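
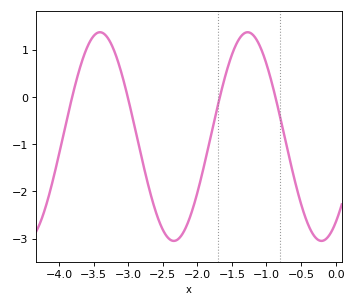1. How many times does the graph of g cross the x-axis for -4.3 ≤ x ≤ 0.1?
4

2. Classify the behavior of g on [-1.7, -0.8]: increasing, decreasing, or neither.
neither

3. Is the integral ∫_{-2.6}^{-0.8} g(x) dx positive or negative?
negative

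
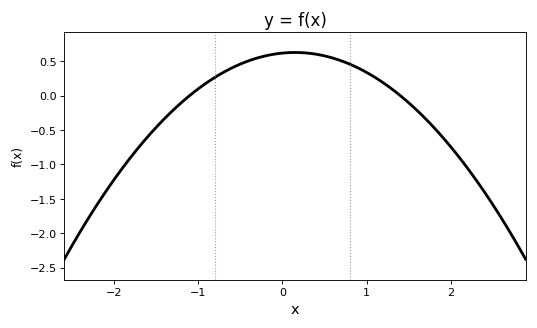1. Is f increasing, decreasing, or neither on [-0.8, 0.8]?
neither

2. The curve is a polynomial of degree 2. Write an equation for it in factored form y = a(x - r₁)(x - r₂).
y = -0.4(x + 1.1)(x - 1.4)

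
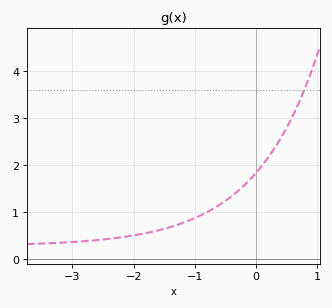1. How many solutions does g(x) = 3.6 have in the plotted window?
1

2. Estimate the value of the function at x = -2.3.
0.4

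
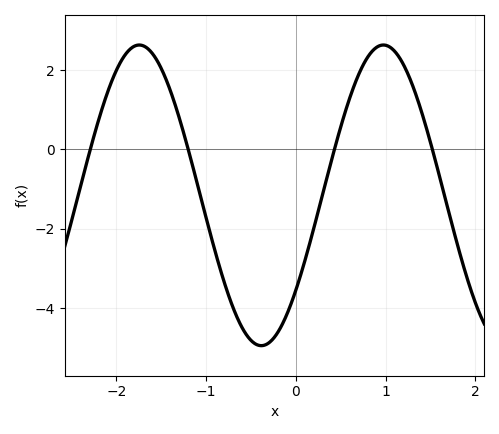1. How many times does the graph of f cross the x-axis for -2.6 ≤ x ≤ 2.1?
4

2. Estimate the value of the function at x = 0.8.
2.4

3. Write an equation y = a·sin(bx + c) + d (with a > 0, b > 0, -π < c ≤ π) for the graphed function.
y = 3.79sin(2.3x - 0.68) - 1.16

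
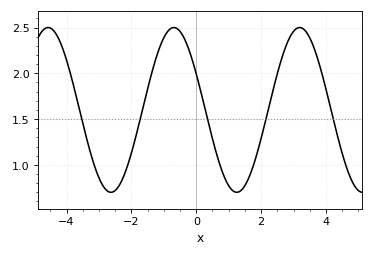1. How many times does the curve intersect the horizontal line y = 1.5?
5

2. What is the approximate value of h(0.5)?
1.28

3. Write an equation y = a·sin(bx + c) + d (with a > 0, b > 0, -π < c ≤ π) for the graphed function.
y = 0.9sin(1.62x + 2.69) + 1.6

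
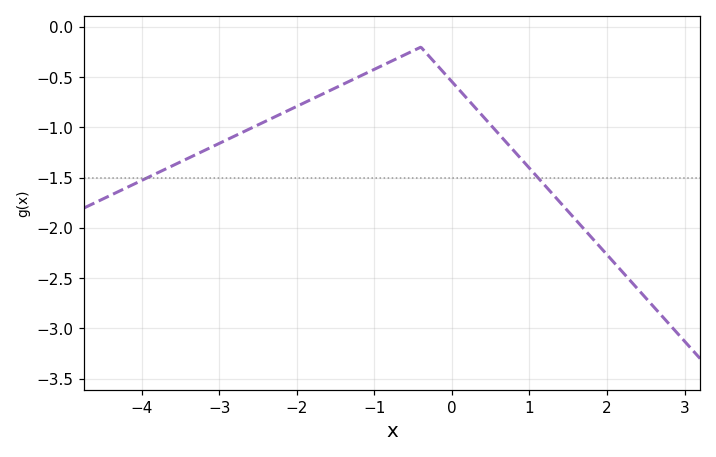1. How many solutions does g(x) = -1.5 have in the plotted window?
2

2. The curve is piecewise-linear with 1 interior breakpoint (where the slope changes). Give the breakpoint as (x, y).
(-0.4, -0.2)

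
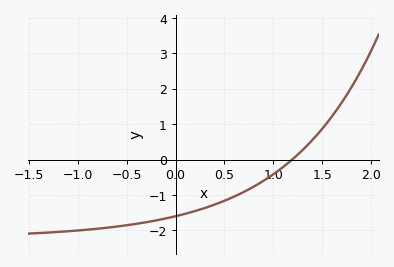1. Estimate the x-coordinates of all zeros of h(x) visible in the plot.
1.2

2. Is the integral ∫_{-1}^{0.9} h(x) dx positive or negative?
negative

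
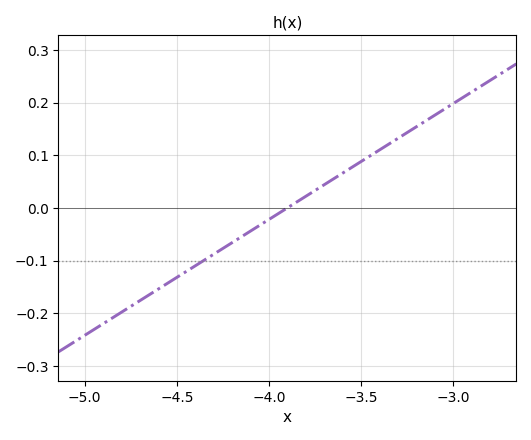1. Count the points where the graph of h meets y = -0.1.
1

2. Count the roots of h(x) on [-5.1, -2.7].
1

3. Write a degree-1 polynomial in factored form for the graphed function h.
y = 0.22(x + 3.9)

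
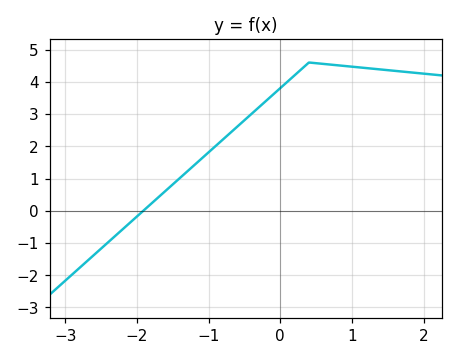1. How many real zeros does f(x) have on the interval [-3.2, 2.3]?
1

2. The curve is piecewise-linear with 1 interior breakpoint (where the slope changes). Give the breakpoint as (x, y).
(0.4, 4.6)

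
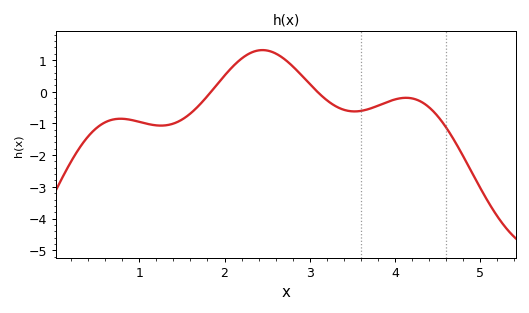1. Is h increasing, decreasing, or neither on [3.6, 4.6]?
neither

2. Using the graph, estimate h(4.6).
-1.1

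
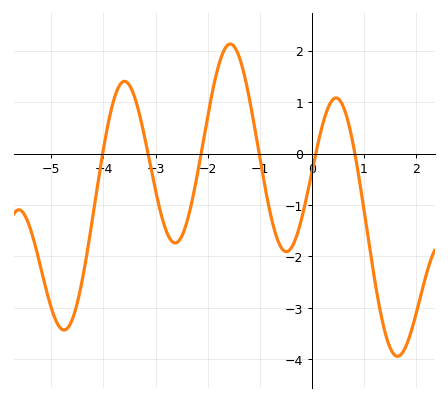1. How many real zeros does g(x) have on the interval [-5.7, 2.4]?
6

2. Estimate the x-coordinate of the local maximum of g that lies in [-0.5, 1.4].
0.466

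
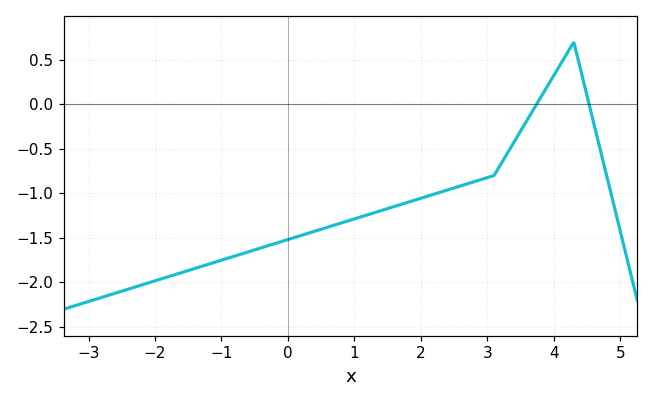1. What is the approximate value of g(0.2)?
-1.47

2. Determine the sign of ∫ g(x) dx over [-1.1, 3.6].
negative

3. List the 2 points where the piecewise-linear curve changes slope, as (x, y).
(3.1, -0.8); (4.3, 0.7)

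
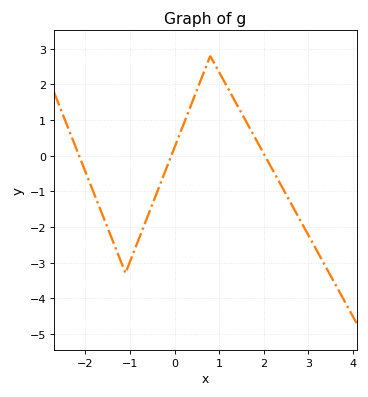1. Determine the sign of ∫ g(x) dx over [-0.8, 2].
positive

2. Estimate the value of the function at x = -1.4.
-2.3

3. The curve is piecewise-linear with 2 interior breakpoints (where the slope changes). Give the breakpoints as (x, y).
(-1.1, -3.3); (0.8, 2.8)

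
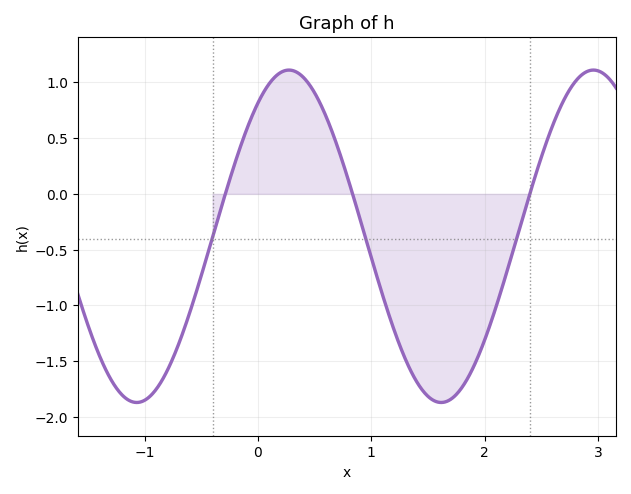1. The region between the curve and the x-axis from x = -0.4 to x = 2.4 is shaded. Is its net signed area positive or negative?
negative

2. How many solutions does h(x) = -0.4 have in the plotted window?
3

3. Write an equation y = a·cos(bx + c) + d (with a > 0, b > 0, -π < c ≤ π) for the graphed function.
y = 1.49cos(2.3x - 0.64) - 0.38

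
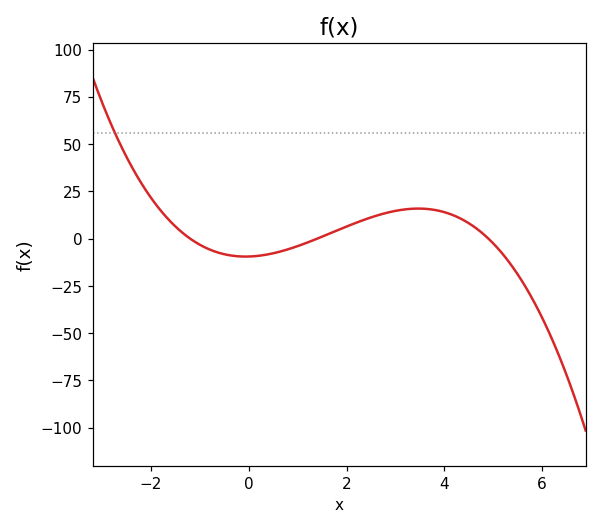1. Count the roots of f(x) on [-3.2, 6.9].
3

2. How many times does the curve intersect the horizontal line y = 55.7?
1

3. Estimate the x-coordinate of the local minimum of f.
0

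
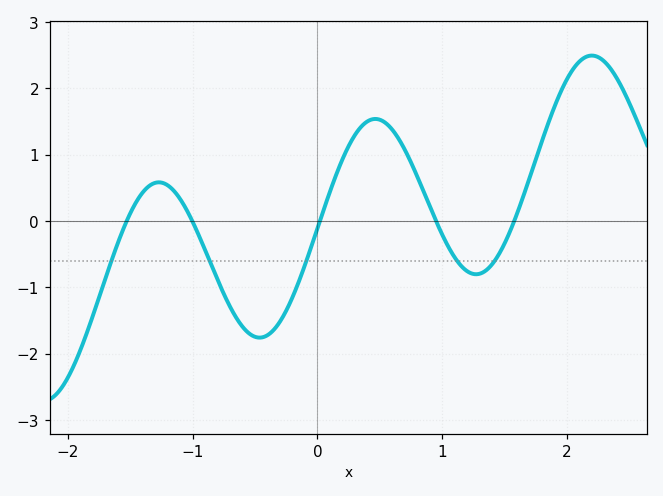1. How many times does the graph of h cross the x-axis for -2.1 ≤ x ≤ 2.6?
5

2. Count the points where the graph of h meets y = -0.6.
5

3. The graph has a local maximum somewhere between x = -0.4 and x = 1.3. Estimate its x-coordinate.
0.464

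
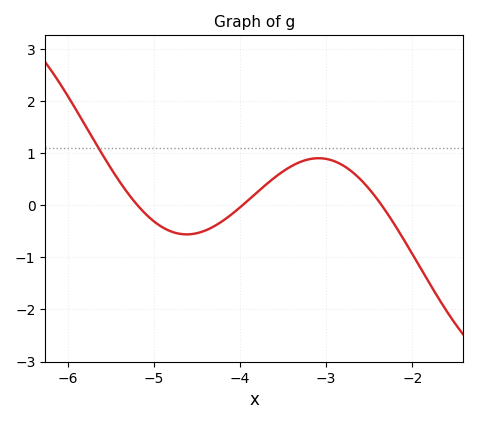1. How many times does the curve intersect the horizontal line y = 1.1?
1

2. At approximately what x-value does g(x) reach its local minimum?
-4.62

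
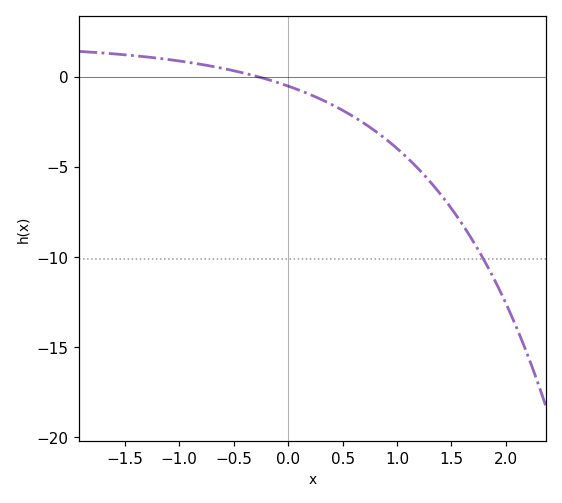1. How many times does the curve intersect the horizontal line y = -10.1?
1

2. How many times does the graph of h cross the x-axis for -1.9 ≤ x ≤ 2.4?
1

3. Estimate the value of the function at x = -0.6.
0.46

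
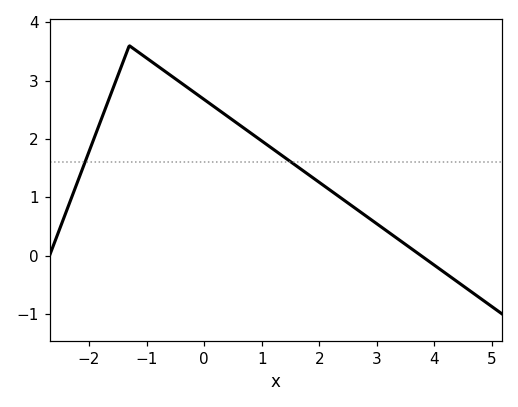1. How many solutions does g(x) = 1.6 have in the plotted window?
2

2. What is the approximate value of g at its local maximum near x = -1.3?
3.6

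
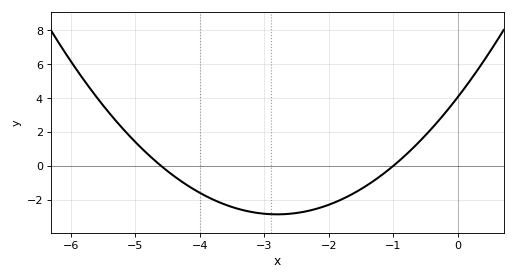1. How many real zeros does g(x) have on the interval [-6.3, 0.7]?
2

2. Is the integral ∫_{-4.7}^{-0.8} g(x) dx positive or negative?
negative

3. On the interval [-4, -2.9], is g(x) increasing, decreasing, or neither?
decreasing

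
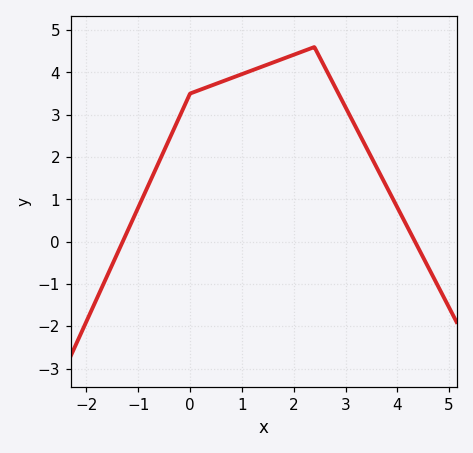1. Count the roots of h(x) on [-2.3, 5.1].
2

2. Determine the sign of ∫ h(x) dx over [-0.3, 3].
positive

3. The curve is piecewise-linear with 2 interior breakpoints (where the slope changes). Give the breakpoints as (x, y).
(0, 3.5); (2.4, 4.6)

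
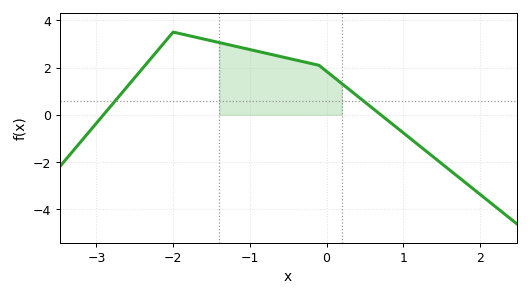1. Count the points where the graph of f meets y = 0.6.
2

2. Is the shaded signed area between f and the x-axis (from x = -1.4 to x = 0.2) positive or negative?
positive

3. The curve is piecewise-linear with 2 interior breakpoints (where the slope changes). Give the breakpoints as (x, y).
(-2, 3.5); (-0.1, 2.1)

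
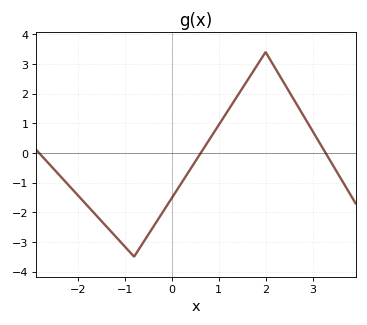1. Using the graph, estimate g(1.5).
2.17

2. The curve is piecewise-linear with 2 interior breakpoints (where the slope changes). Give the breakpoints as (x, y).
(-0.8, -3.5); (2, 3.4)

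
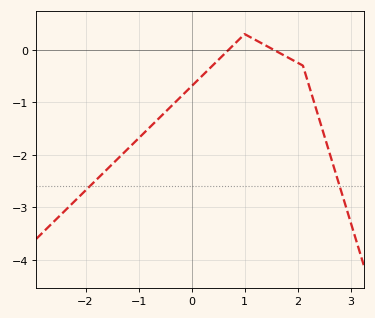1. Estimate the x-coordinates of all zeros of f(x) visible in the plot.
0.698, 1.55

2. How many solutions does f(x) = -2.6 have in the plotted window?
2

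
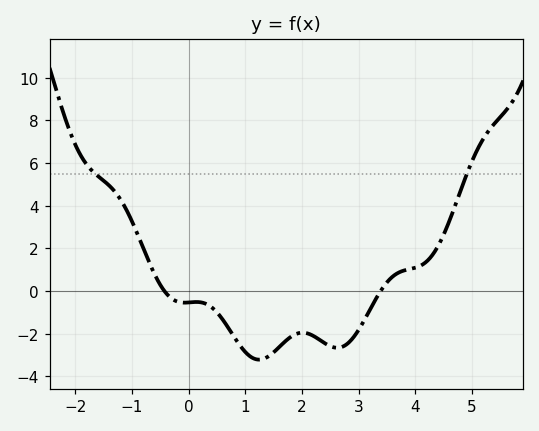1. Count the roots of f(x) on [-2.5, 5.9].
2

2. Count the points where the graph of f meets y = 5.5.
2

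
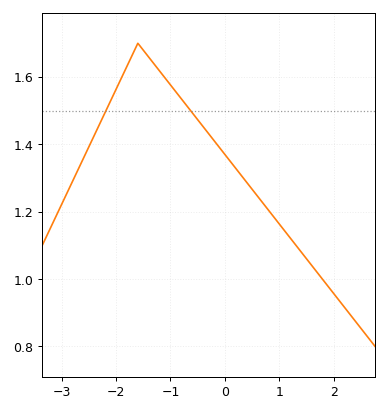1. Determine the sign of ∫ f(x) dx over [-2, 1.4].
positive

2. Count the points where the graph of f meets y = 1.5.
2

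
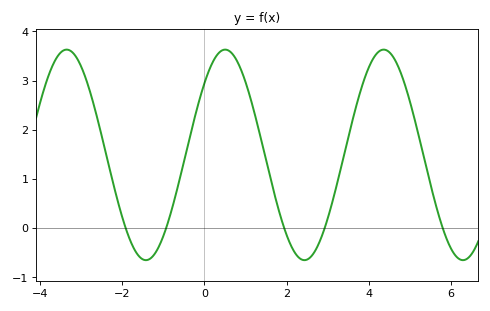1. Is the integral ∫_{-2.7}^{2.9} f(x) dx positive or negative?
positive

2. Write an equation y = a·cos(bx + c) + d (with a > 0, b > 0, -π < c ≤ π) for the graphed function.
y = 2.14cos(1.6x - 0.82) + 1.49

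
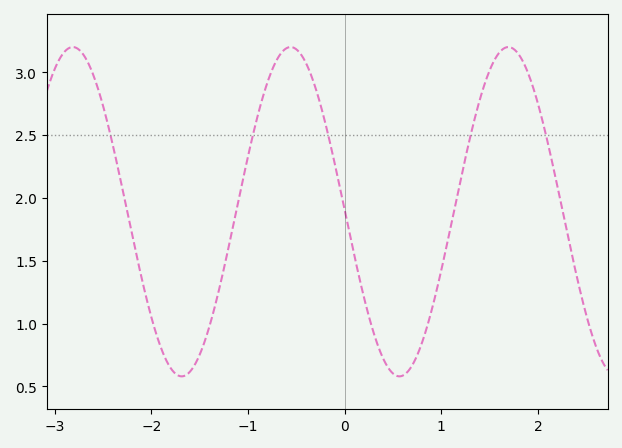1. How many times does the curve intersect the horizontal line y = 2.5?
5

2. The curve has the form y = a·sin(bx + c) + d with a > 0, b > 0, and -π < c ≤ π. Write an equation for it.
y = 1.31sin(2.8x + 3.1) + 1.89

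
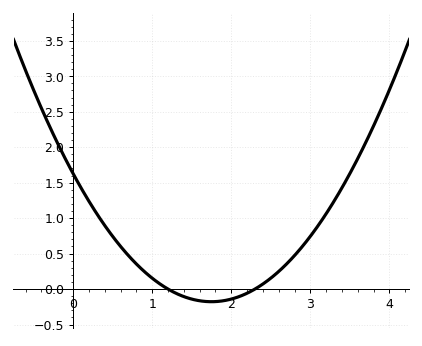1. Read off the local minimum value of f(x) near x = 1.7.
-0.178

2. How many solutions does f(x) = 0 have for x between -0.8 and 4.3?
2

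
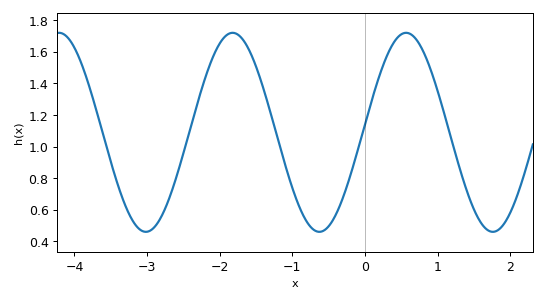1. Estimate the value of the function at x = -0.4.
0.57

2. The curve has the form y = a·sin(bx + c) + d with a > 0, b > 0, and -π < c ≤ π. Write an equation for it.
y = 0.63sin(2.63x + 0.08) + 1.09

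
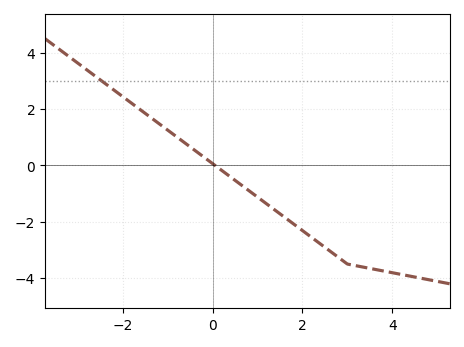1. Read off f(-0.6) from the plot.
0.782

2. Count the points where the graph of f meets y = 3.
1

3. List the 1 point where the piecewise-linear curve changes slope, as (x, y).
(3, -3.5)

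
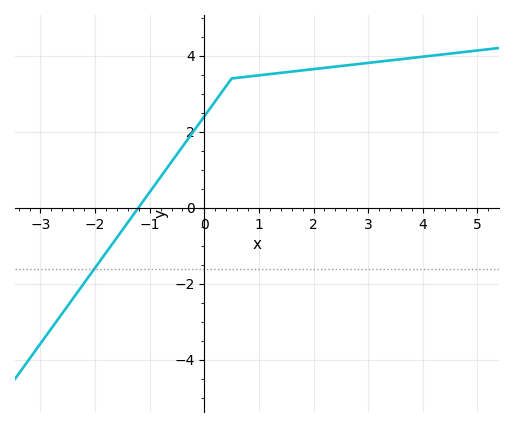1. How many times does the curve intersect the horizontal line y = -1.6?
1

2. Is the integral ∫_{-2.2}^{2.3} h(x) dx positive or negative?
positive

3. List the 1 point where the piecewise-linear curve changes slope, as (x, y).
(0.5, 3.4)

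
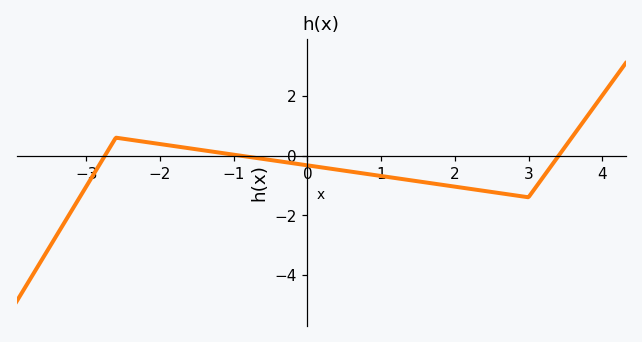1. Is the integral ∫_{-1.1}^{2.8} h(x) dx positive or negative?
negative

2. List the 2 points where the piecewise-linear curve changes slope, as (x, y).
(-2.6, 0.6); (3, -1.4)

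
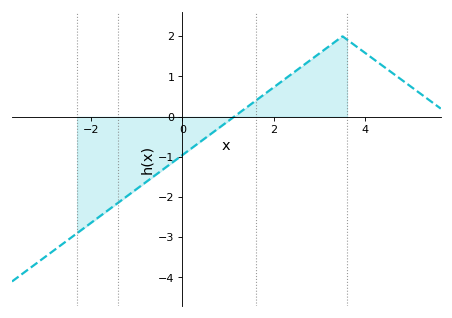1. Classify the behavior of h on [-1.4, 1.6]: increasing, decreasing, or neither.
increasing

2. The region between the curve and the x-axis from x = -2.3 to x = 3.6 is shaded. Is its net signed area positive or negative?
negative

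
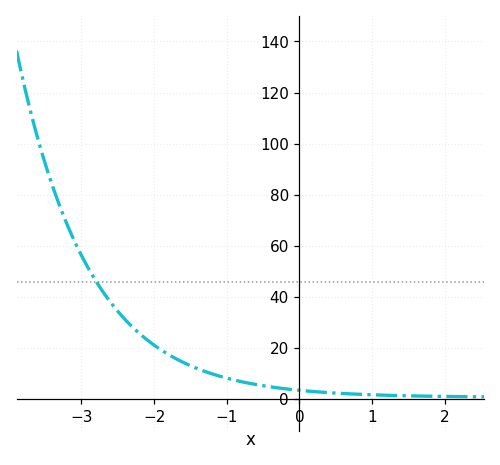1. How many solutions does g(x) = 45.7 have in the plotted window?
1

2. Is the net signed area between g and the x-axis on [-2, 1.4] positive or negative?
positive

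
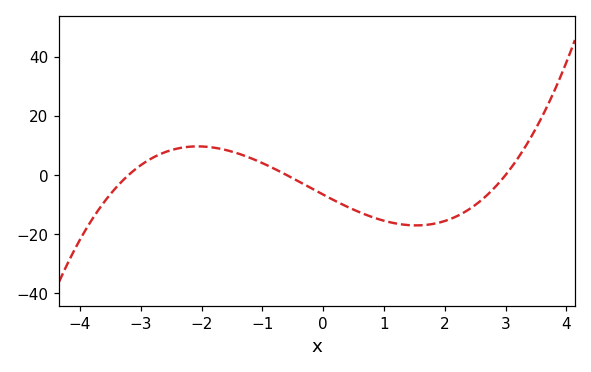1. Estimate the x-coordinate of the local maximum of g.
-2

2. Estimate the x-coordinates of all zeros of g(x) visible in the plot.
-3.2, -0.6, 3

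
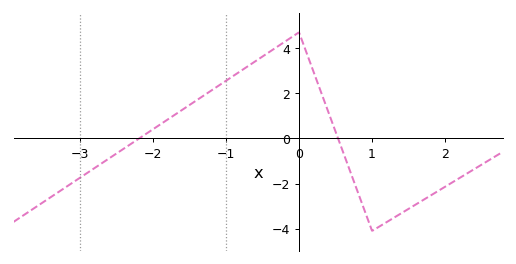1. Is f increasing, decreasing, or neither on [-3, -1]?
increasing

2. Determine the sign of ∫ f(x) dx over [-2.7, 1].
positive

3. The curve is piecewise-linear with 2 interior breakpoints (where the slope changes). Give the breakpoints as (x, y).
(0, 4.7); (1, -4.1)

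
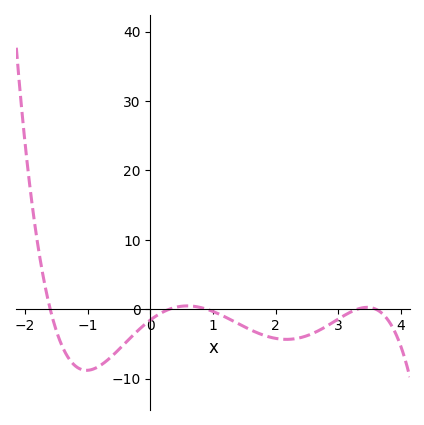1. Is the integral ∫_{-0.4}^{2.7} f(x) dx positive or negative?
negative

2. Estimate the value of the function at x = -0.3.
-3.94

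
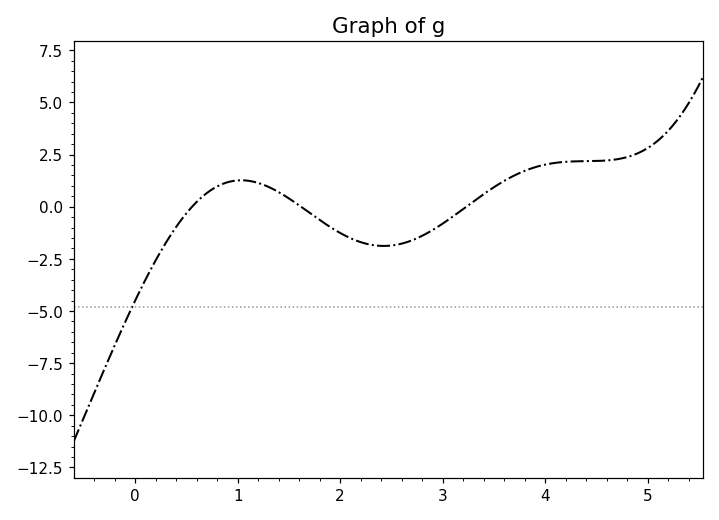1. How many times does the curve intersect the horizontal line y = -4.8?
1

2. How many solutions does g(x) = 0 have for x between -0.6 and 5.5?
3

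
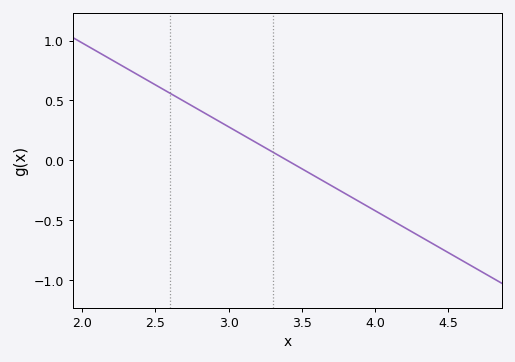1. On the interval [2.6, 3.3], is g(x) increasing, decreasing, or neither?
decreasing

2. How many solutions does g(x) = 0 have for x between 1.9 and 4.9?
1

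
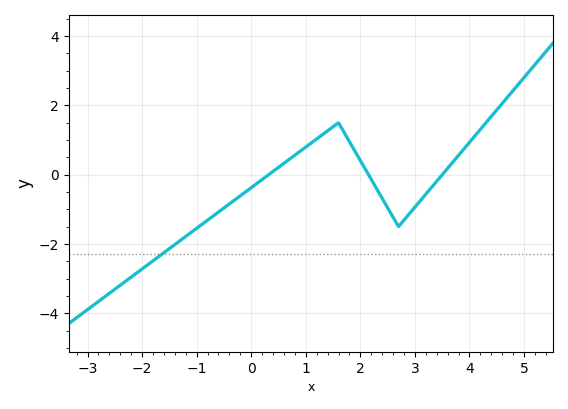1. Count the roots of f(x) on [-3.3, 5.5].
3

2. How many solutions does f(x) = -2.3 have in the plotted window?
1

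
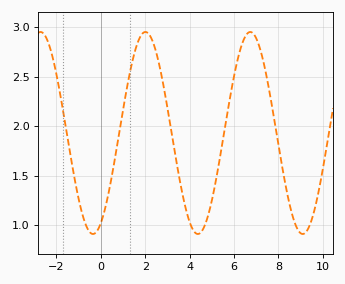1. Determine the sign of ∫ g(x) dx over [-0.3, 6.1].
positive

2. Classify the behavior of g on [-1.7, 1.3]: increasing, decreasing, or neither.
neither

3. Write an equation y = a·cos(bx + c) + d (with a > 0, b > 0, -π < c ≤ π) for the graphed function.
y = 1.02cos(1.33x - 2.67) + 1.93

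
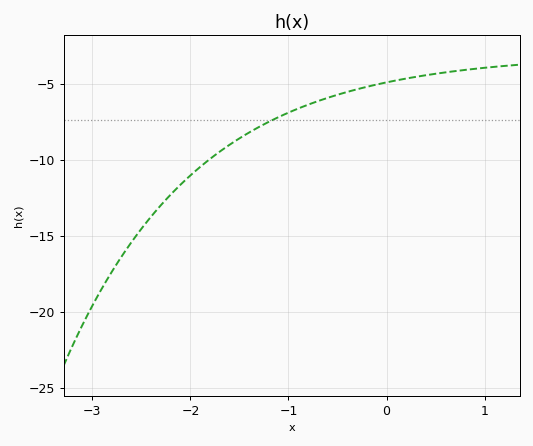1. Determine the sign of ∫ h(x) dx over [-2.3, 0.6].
negative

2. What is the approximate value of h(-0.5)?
-5.5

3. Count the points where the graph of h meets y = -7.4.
1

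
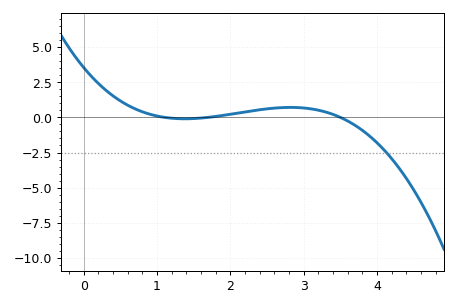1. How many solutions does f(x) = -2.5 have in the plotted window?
1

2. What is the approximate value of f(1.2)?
-0.062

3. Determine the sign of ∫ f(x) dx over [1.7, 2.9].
positive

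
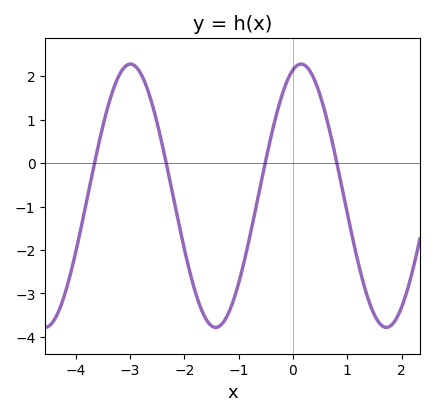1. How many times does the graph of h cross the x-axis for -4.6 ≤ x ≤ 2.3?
4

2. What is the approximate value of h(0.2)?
2.26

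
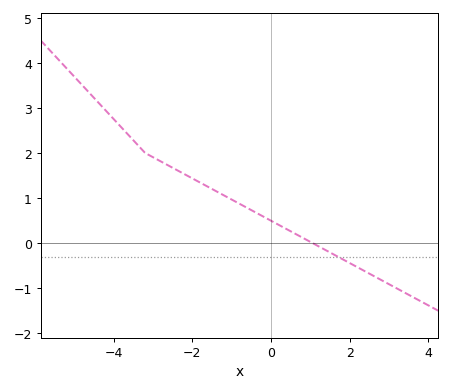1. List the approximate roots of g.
1.06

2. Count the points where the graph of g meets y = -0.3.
1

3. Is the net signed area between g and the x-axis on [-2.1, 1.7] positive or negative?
positive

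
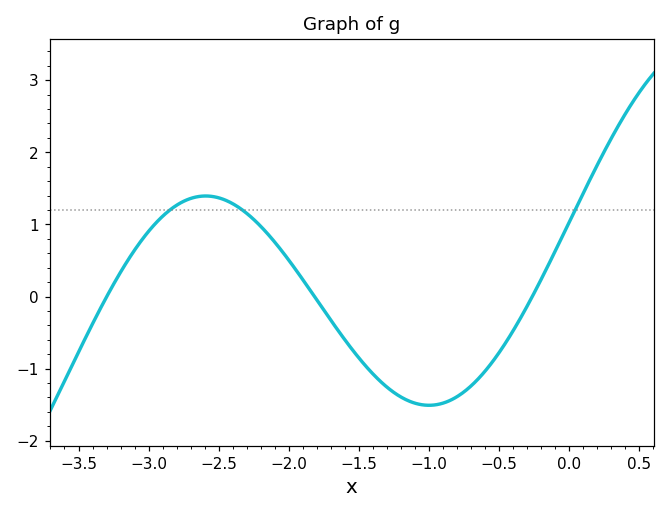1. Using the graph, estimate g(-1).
-1.51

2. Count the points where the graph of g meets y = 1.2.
3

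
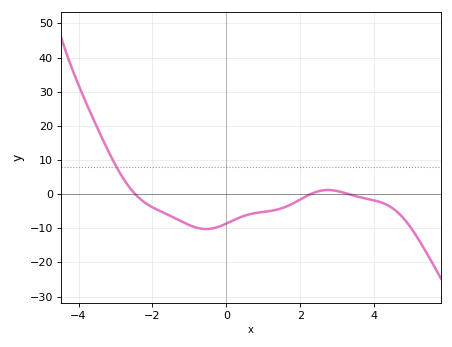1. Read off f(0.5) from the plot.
-6.31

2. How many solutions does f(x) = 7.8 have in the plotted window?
1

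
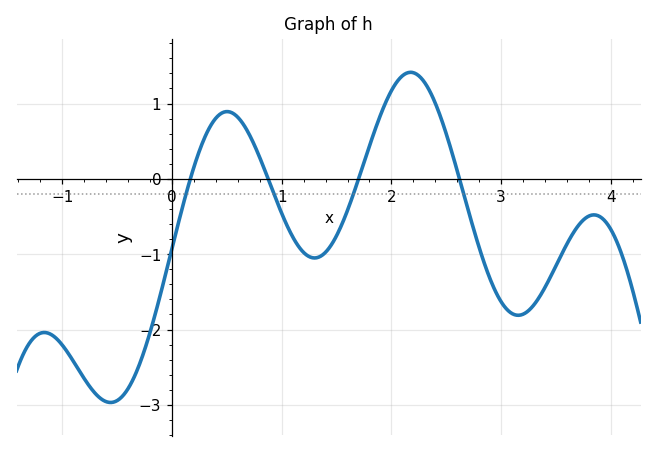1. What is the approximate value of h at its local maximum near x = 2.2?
1.41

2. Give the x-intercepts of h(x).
0.167, 0.876, 1.7, 2.62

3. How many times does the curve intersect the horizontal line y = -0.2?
4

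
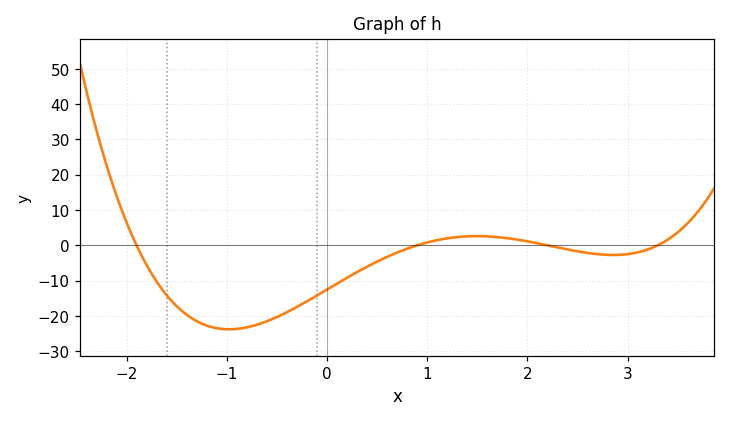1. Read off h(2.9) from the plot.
-2.71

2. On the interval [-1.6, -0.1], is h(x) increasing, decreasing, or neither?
neither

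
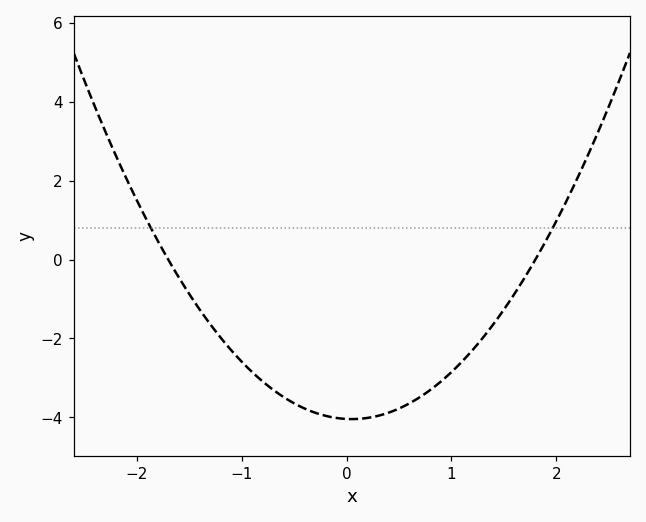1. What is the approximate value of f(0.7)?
-3.4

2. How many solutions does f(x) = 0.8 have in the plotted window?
2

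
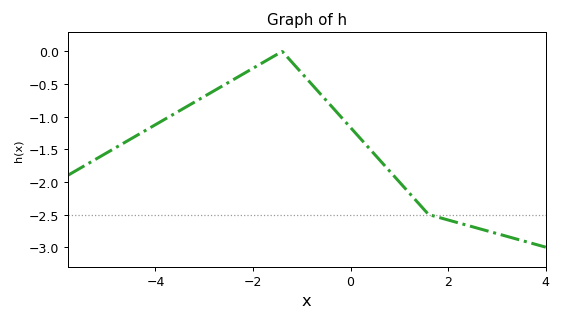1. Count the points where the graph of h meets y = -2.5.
1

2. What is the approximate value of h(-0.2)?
-1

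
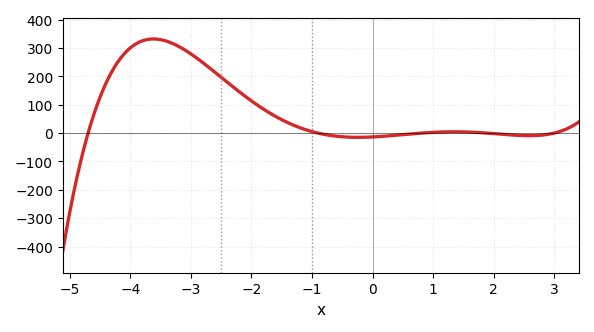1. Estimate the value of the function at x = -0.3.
-10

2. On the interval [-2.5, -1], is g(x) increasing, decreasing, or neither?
decreasing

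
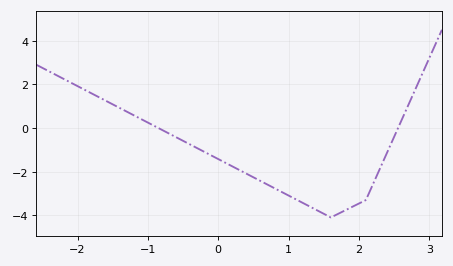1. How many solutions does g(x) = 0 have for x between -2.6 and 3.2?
2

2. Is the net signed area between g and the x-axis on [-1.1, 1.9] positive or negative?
negative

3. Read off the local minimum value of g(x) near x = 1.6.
-4.1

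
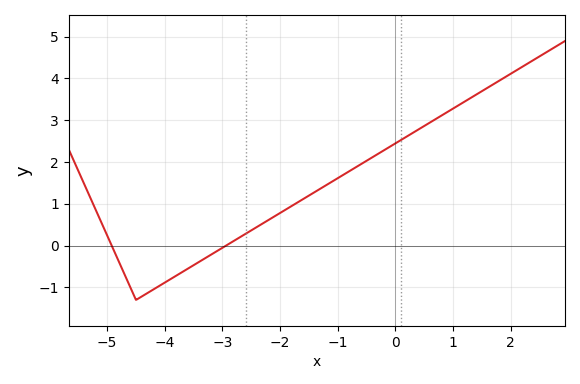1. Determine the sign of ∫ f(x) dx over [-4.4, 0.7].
positive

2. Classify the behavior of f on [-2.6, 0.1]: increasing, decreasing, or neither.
increasing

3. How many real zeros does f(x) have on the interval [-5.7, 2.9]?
2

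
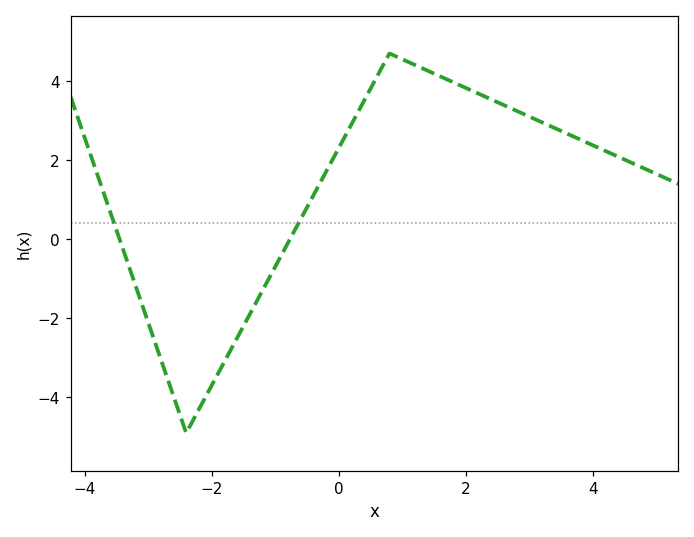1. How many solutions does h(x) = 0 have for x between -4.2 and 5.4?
2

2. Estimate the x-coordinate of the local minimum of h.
-2.4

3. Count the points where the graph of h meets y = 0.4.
2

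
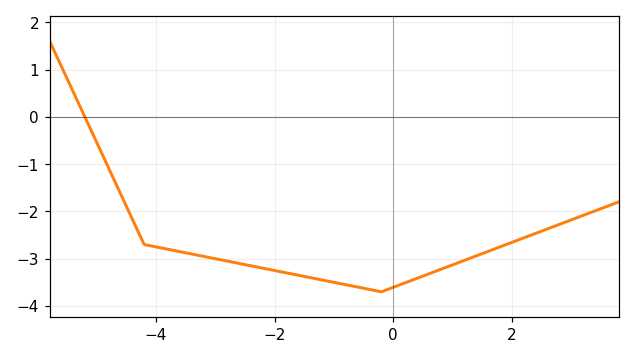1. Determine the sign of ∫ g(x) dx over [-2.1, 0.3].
negative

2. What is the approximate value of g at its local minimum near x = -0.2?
-3.7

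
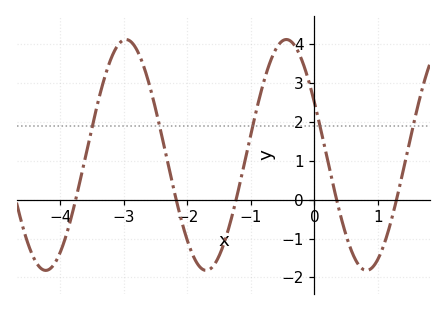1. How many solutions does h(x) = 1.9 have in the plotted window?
5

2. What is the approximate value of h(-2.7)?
3.5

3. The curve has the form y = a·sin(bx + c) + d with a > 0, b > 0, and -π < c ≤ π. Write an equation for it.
y = 2.97sin(2.49x + 2.67) + 1.15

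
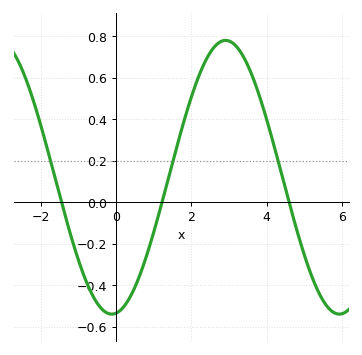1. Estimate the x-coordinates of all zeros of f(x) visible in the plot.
-1.45, 1.22, 4.59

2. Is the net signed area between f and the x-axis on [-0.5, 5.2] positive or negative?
positive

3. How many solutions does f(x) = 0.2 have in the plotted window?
3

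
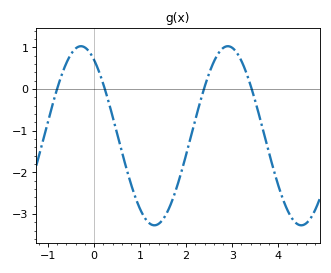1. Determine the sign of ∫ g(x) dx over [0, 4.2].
negative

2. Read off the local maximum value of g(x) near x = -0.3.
1.03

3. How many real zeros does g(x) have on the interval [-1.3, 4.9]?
4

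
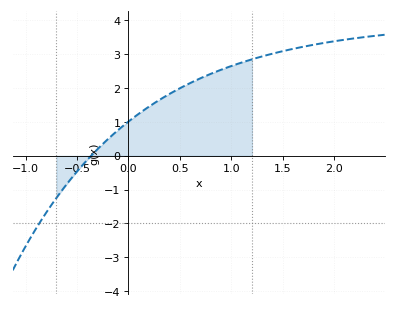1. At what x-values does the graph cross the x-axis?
-0.362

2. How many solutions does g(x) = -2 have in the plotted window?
1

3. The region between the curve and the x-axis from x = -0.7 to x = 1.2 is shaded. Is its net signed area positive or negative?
positive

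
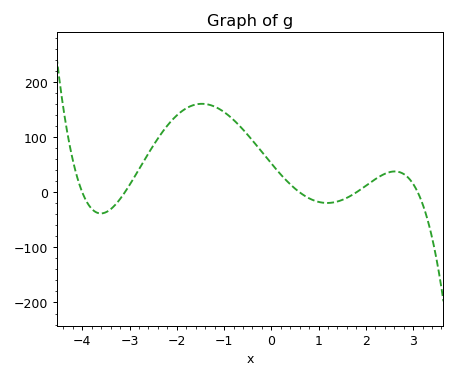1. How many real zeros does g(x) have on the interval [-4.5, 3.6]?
5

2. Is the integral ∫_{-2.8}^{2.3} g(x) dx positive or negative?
positive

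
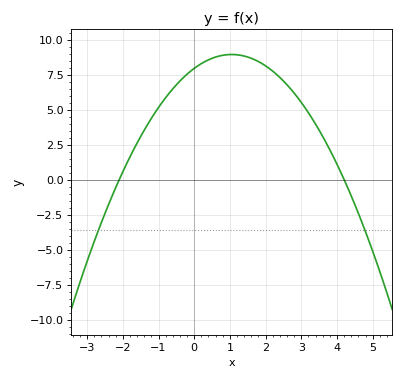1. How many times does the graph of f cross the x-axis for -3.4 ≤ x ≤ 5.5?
2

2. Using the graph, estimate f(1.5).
8.75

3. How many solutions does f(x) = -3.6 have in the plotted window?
2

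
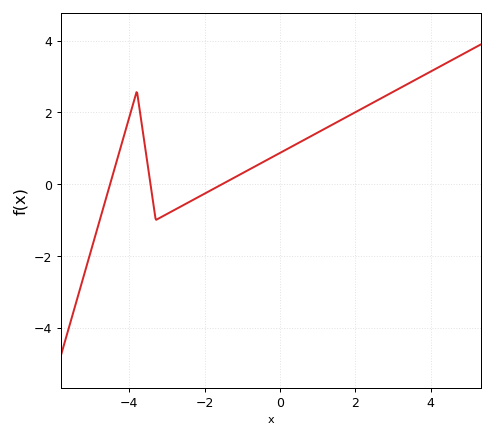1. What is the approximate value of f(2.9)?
2.6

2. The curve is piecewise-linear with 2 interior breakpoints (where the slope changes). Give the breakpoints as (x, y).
(-3.8, 2.6); (-3.3, -1)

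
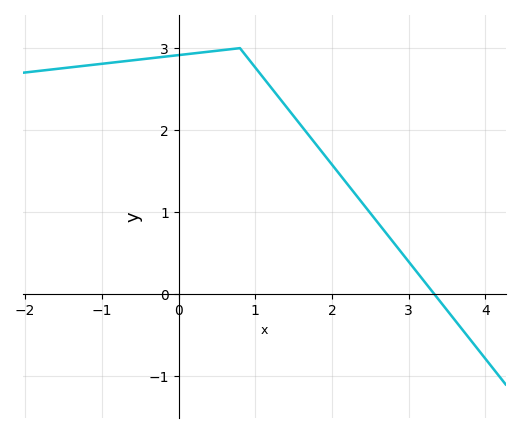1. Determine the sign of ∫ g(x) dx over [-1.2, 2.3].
positive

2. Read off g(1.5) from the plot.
2.17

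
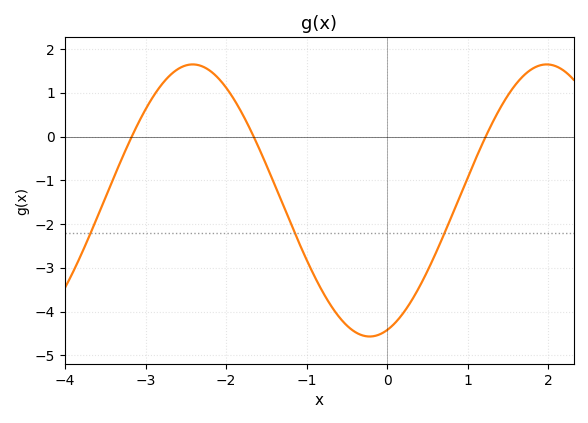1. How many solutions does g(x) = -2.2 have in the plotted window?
3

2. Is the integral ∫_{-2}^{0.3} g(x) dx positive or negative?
negative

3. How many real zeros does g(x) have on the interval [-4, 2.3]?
3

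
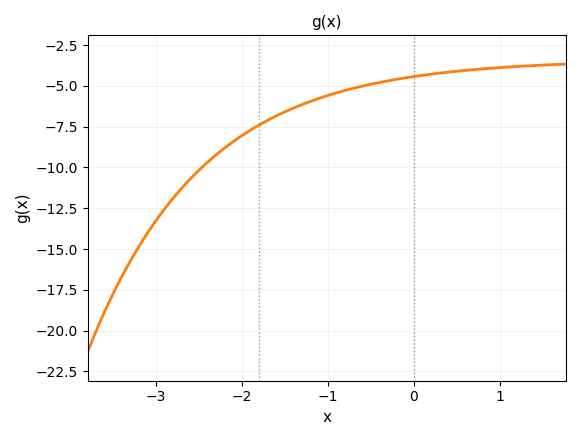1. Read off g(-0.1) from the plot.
-4.5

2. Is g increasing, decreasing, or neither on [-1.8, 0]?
increasing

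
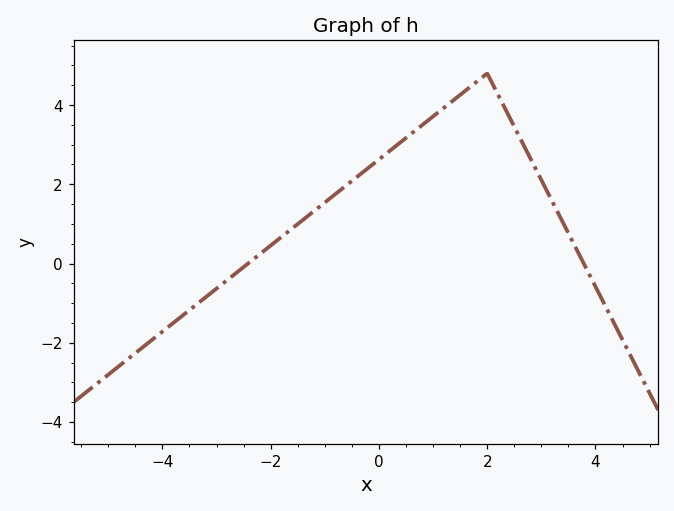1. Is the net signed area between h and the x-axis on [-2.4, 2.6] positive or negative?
positive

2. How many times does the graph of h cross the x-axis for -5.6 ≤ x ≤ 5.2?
2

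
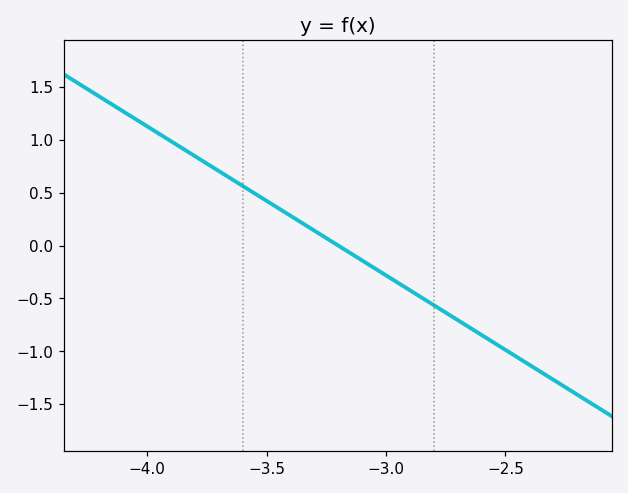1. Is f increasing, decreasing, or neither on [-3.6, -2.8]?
decreasing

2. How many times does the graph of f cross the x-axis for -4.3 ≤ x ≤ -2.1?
1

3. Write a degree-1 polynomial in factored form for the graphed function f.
y = -1.41(x + 3.2)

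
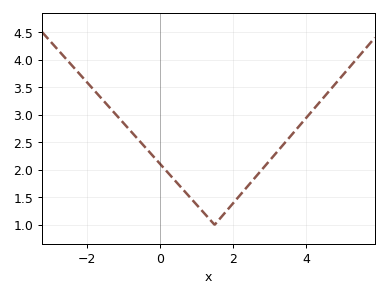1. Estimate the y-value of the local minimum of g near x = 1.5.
1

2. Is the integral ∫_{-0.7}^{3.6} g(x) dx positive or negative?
positive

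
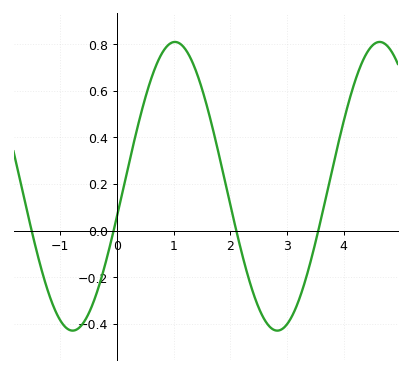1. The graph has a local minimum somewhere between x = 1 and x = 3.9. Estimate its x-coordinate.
2.8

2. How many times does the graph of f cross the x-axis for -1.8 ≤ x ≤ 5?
4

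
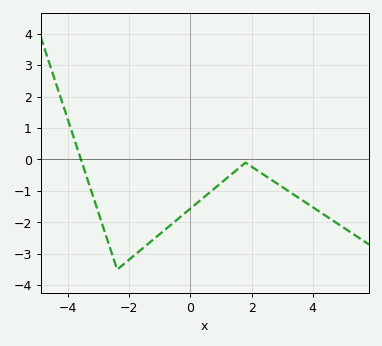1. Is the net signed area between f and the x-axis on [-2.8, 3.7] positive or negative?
negative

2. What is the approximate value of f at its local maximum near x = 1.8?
-0.101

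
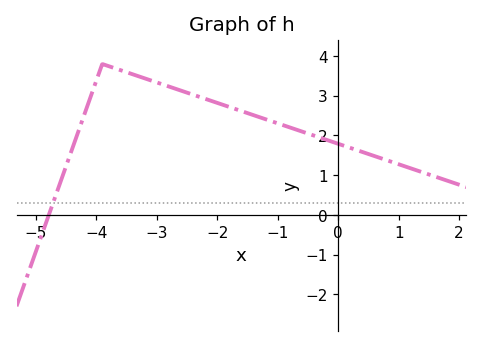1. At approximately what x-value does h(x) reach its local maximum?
-3.9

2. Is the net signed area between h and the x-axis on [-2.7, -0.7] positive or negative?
positive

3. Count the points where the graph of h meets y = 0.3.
1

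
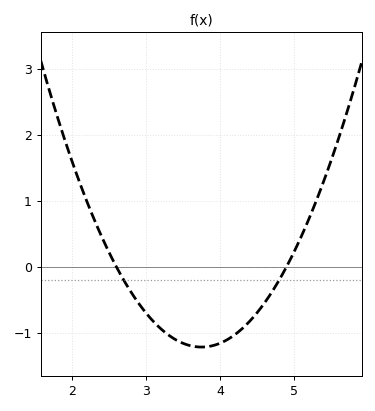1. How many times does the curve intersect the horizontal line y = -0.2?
2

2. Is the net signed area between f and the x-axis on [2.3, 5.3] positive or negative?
negative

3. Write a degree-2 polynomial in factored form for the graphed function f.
y = 0.92(x - 2.6)(x - 4.9)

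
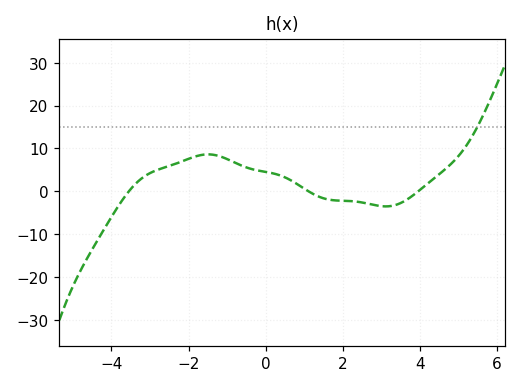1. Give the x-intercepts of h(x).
-3.6, 1.2, 4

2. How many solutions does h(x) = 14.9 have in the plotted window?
1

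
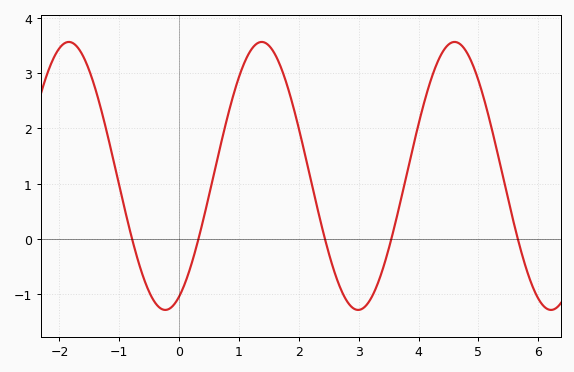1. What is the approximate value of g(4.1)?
2.5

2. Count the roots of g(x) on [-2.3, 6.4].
5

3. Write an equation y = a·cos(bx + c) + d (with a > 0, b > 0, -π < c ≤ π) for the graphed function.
y = 2.42cos(1.9x - 2.7) + 1.14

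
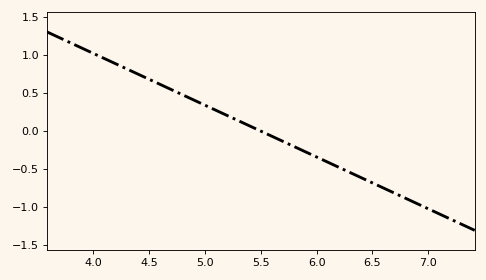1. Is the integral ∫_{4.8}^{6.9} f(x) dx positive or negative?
negative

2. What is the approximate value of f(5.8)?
-0.2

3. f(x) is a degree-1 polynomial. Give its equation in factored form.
y = -0.68(x - 5.5)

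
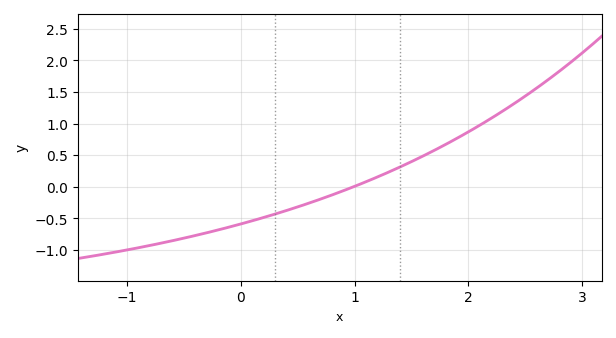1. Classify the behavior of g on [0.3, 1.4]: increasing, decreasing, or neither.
increasing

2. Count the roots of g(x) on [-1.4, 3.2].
1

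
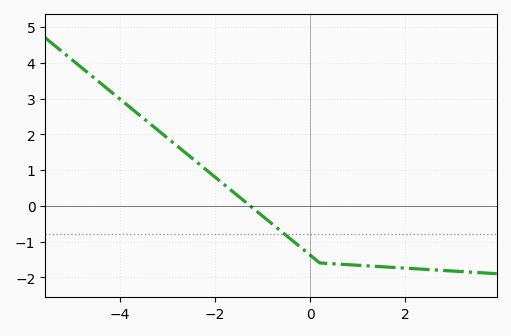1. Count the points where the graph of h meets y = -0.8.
1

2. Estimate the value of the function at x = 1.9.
-1.74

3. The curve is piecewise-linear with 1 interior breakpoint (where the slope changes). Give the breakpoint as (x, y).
(0.2, -1.6)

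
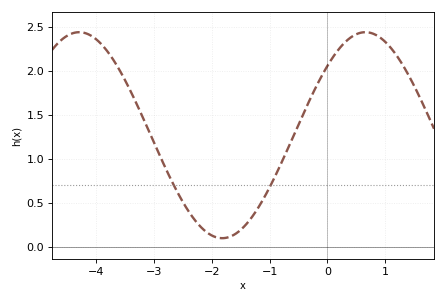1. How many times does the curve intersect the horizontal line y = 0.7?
2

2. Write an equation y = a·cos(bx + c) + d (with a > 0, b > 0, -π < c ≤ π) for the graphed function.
y = 1.17cos(1.3x - 0.83) + 1.27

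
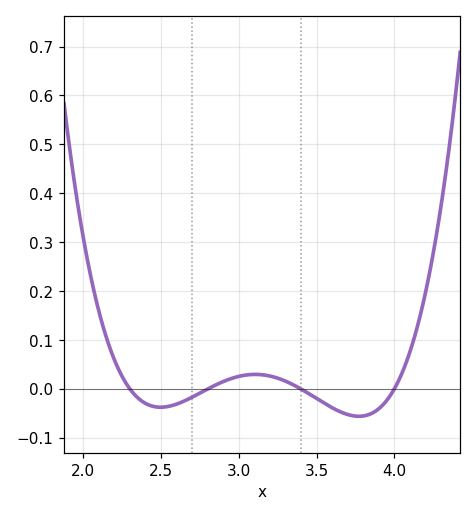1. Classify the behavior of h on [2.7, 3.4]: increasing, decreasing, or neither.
neither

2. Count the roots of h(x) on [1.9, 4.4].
4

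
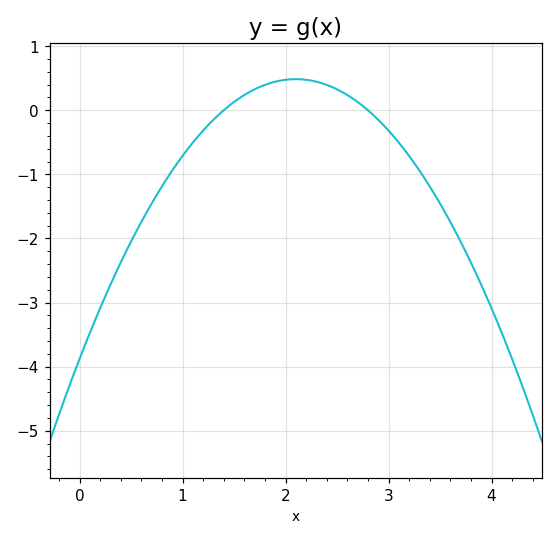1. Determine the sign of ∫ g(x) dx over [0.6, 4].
negative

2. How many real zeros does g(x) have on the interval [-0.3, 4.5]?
2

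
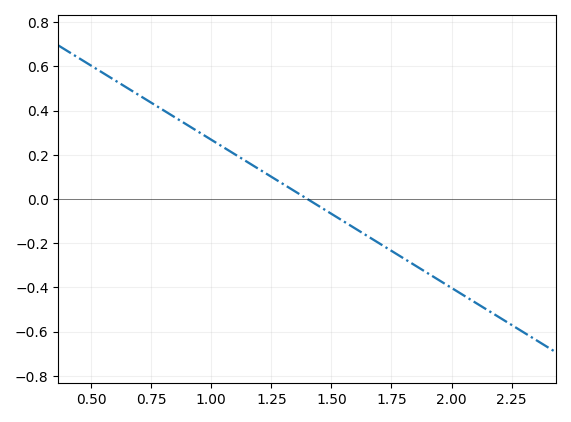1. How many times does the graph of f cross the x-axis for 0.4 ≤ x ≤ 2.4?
1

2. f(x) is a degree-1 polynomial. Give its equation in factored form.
y = -0.67(x - 1.4)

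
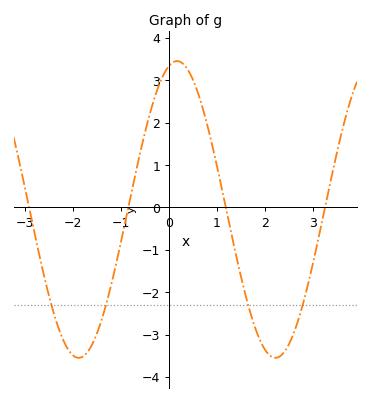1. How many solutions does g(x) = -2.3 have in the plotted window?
4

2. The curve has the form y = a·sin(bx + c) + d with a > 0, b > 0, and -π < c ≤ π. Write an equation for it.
y = 3.5sin(1.53x + 1.31) - 0.05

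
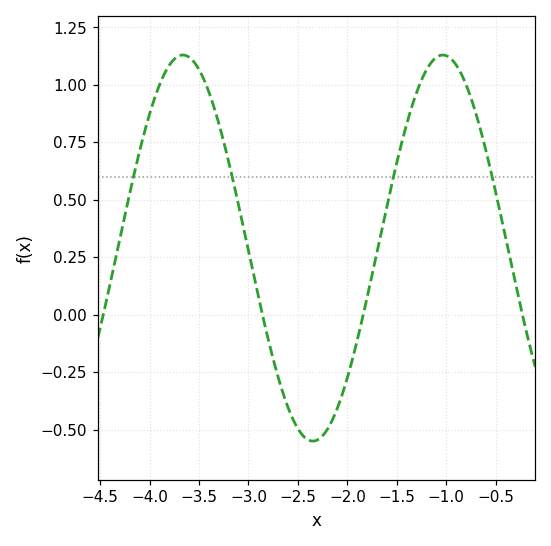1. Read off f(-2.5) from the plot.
-0.5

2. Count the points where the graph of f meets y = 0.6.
4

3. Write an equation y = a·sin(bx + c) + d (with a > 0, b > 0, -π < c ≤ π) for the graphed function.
y = 0.84sin(2.4x - 2.2) + 0.29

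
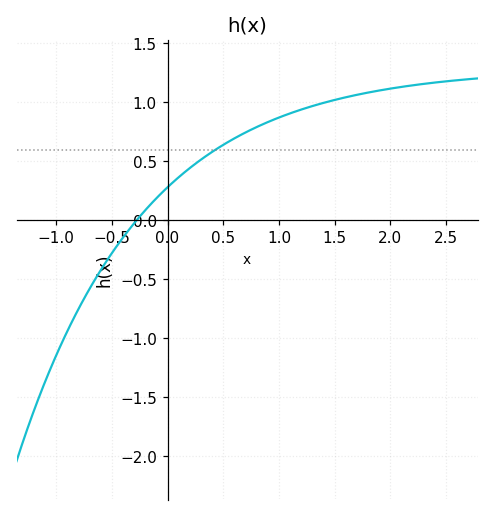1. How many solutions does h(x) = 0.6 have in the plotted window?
1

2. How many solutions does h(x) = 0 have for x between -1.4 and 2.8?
1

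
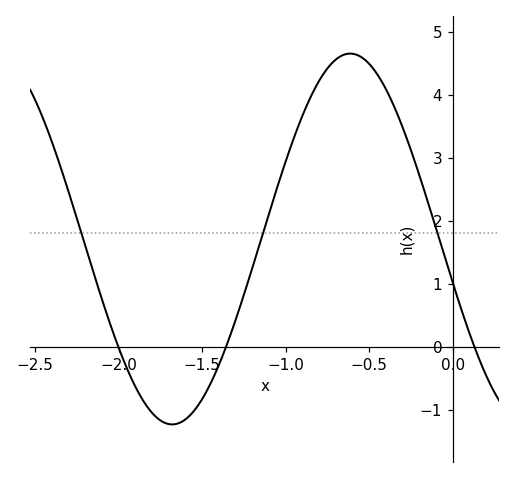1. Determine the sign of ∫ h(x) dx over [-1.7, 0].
positive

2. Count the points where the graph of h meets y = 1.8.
3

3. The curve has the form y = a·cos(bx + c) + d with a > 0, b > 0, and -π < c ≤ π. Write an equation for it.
y = 2.94cos(3x + 1.8) + 1.71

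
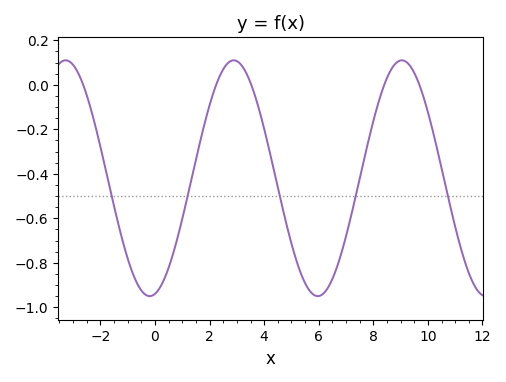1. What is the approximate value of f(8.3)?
-0.04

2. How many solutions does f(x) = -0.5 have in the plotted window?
5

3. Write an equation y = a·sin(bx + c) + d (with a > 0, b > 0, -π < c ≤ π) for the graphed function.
y = 0.53sin(1x - 1.4) - 0.42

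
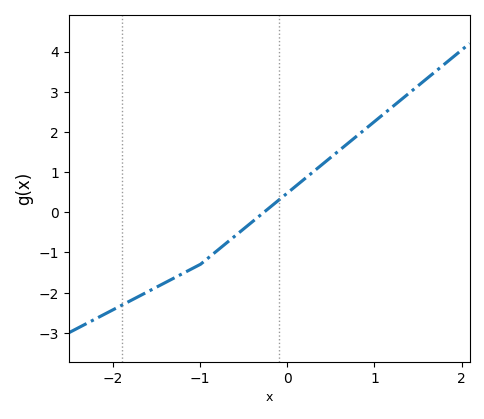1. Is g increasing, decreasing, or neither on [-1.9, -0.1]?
increasing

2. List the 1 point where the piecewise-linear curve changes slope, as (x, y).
(-1, -1.3)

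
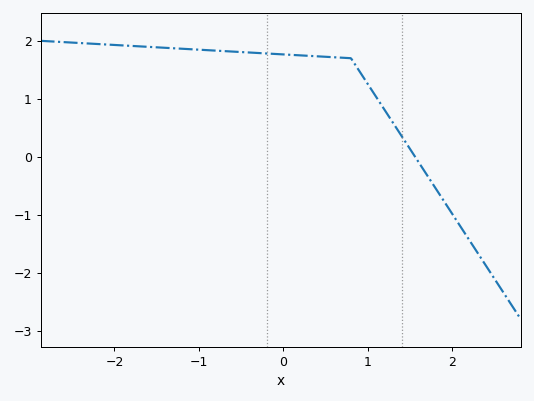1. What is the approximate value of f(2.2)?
-1.4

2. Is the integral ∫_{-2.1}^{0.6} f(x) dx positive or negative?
positive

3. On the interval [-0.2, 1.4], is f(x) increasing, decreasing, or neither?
decreasing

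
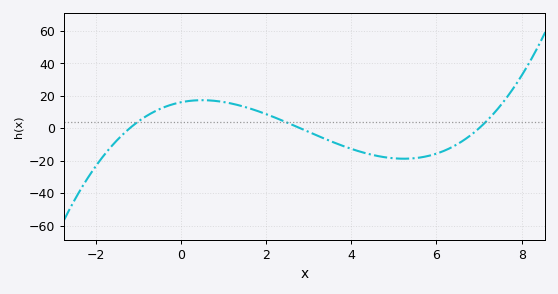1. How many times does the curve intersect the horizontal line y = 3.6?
3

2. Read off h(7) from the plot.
0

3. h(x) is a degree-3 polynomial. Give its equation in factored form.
y = 0.68(x + 1.2)(x - 2.8)(x - 7)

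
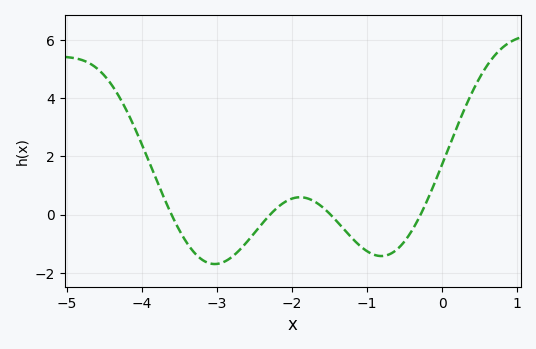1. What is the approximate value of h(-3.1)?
-1.6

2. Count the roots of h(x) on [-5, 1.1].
4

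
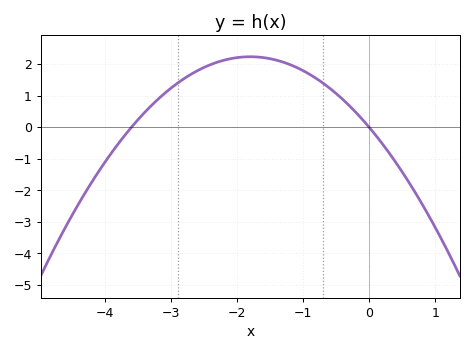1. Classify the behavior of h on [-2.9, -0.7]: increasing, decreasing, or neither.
neither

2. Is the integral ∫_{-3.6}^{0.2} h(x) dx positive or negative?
positive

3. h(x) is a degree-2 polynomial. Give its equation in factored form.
y = -0.69(x + 3.6)(x - 0)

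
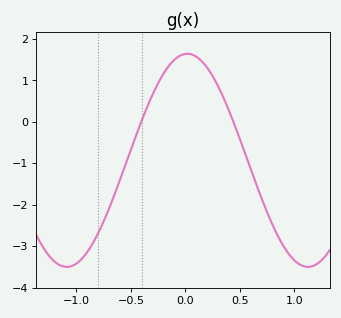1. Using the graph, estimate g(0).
1.64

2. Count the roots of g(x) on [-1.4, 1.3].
2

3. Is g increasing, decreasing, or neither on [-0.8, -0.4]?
increasing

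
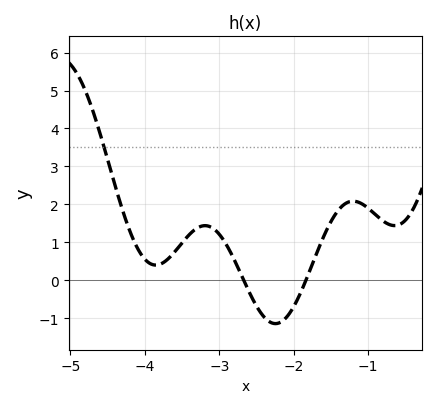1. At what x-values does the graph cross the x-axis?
-2.67, -1.84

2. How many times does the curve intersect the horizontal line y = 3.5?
1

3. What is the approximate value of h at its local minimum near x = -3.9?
0.401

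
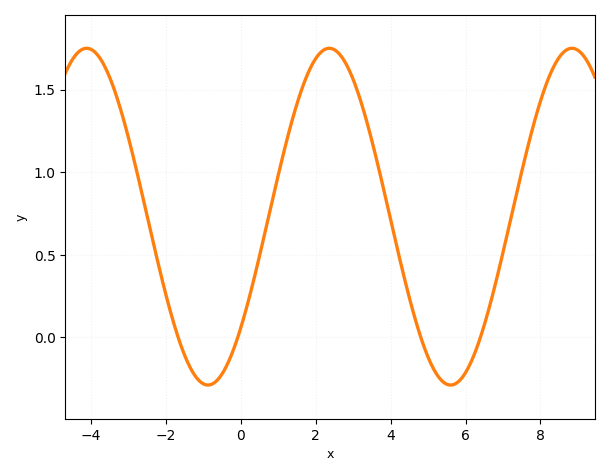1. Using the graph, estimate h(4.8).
0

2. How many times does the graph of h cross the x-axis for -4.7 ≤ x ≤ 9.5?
4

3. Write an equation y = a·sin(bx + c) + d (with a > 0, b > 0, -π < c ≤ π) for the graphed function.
y = 1.02sin(0.97x - 0.72) + 0.73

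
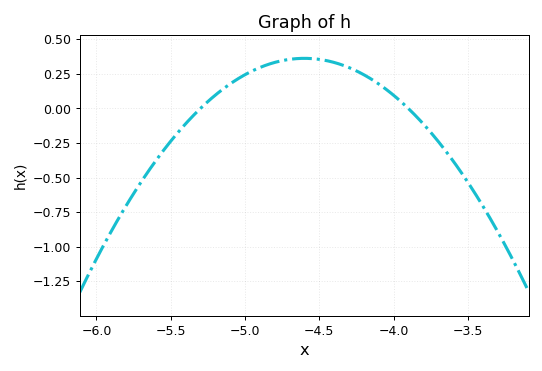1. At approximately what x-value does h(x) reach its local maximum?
-4.6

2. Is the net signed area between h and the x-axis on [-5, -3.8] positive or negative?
positive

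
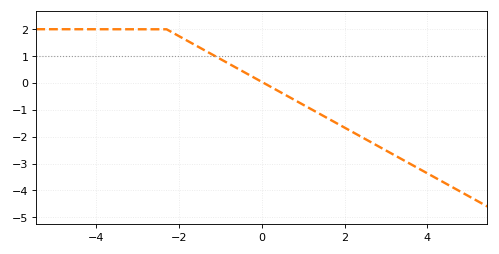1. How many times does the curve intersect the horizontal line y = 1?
1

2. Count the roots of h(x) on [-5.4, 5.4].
1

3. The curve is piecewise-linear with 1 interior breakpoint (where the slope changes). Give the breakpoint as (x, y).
(-2.3, 2)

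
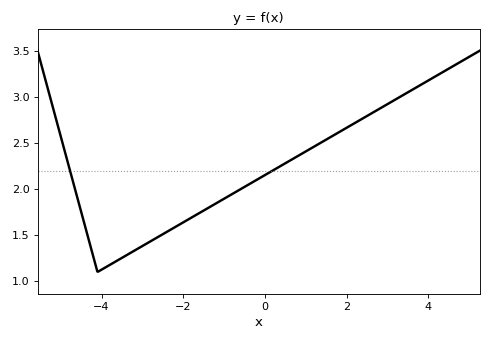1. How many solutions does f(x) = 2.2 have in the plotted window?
2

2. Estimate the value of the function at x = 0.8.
2.35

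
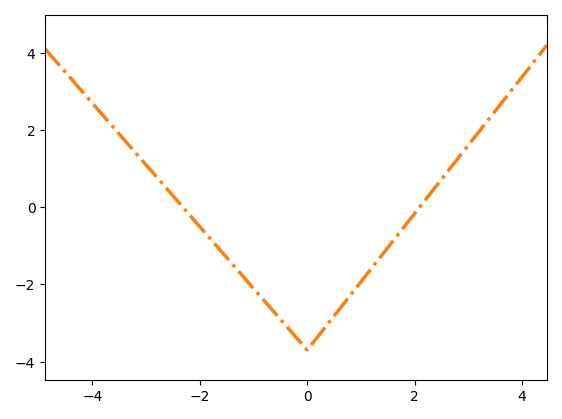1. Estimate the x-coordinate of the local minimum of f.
-0.001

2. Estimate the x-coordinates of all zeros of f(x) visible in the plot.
-2.31, 2.09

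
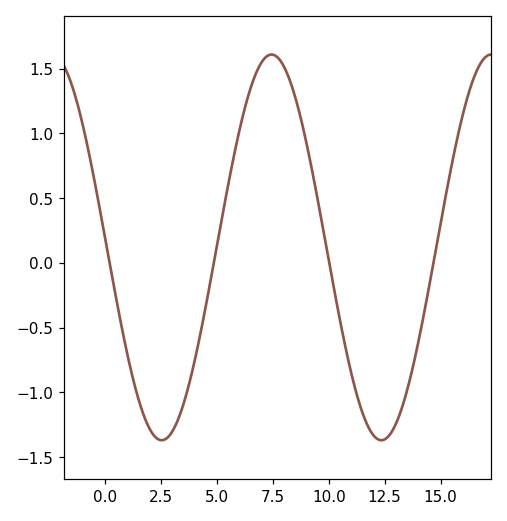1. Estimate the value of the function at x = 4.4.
-0.428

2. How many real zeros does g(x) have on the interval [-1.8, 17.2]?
4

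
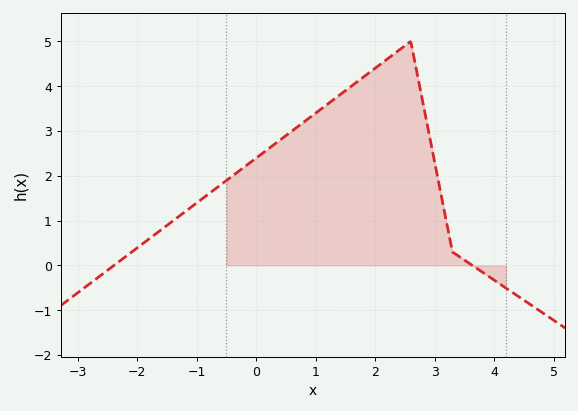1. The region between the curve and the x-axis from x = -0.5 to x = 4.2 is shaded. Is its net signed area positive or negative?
positive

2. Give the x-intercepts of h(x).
-2.4, 3.6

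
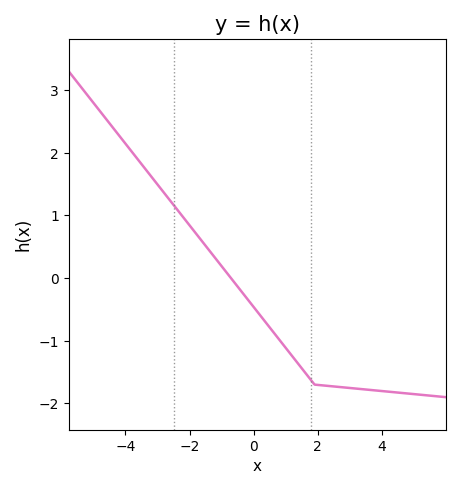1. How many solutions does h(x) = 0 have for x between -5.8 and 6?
1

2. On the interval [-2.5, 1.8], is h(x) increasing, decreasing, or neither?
decreasing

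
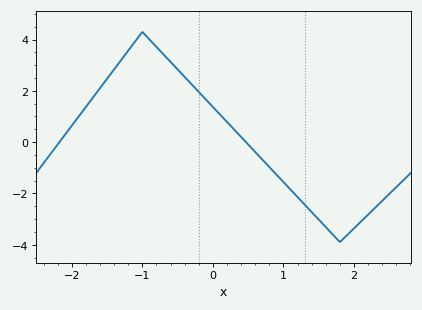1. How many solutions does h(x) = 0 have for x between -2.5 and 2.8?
2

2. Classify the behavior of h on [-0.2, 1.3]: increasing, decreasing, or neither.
decreasing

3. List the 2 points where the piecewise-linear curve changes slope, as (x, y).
(-1, 4.3); (1.8, -3.9)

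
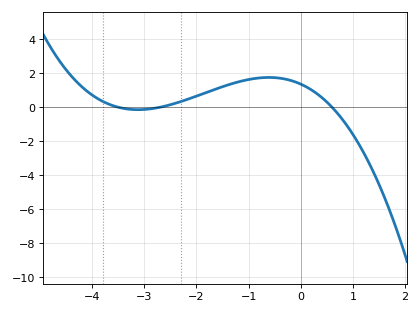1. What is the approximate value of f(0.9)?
-1.2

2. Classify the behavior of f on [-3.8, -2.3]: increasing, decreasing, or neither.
neither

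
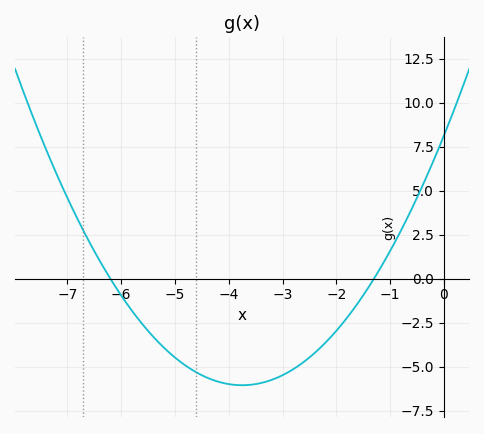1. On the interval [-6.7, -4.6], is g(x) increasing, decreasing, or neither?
decreasing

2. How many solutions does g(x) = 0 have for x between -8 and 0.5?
2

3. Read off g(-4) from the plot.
-6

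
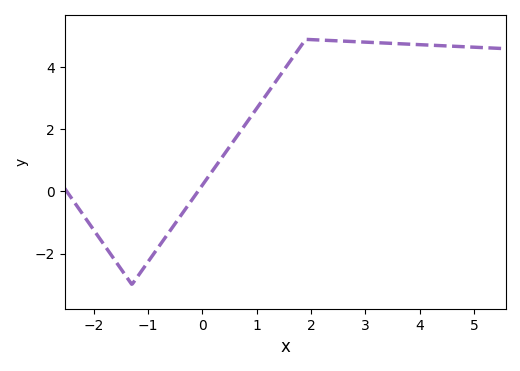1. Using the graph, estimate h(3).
4.81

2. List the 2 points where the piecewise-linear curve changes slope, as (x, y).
(-1.3, -3); (1.9, 4.9)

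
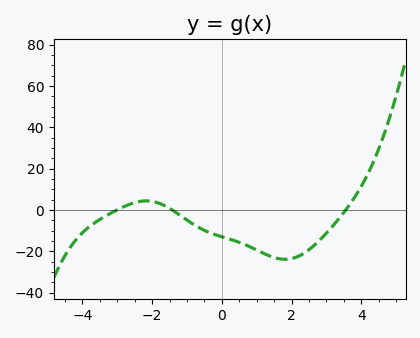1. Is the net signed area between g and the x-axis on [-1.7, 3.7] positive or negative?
negative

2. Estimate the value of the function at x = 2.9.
-13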